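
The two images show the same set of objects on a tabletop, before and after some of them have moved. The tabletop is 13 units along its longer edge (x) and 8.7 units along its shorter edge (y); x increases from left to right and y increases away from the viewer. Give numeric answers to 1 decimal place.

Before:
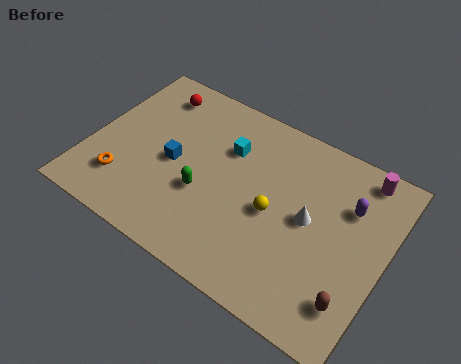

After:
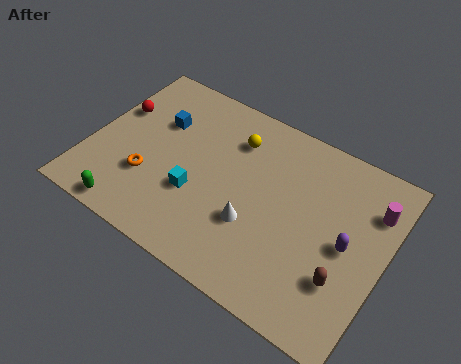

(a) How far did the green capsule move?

3.8

From (5.2, 3.3) to (2.4, 0.8), the green capsule covered √(2.8² + 2.5²) ≈ 3.8 units.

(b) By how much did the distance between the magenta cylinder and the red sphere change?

+2.1

The distance was about 9.3 in the first image and 11.4 in the second, so they moved 2.1 units further apart.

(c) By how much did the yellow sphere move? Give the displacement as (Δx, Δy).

(-2.2, 2.6)

From the two frames, the yellow sphere sits at roughly (8.2, 4.0) before and (6.0, 6.6) after.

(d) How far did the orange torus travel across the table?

1.2

From (1.8, 2.1) to (2.8, 2.8), the orange torus covered √(1.0² + 0.7²) ≈ 1.2 units.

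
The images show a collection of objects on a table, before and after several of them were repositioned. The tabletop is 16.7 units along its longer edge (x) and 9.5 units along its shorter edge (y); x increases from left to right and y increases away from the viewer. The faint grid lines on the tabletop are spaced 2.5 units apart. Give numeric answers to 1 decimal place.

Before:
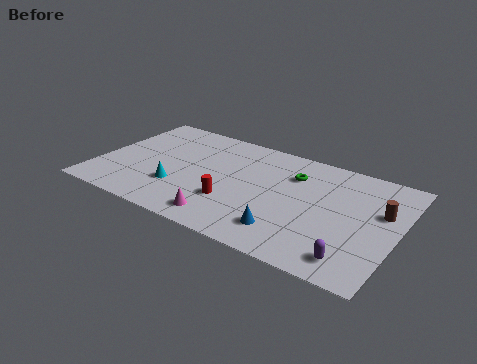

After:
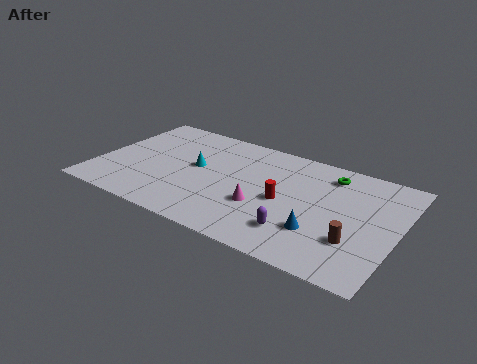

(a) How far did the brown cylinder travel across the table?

3.2

The brown cylinder moved from about (15.7, 5.9) to (14.6, 2.9), a distance of √(1.1² + 3.0²) ≈ 3.2.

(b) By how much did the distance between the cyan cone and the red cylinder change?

+2.1

They were about 3.1 units apart before and 5.2 after — 2.1 units further apart.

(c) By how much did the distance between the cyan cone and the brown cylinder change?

-1.9

Before: roughly 11.4 units apart; after: 9.5. That's 1.9 units closer together.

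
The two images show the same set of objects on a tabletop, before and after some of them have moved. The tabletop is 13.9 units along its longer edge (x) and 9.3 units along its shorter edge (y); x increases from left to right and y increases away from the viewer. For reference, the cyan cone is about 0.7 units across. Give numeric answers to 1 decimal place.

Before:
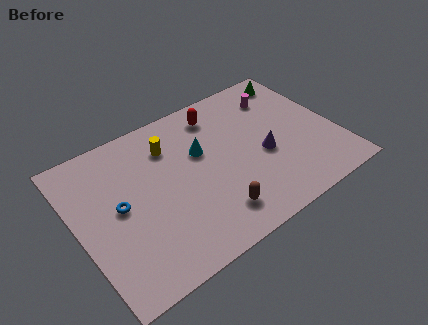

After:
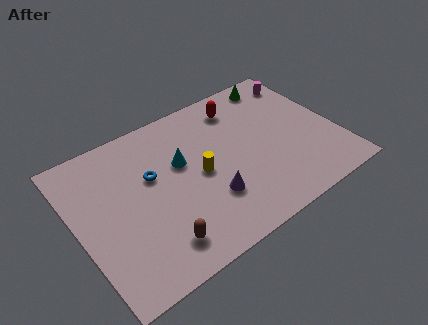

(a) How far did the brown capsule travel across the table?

3.0

The brown capsule was near (6.7, 1.8) before and (3.7, 1.7) after, so it travelled √(3.0² + 0.1²) ≈ 3.0 units.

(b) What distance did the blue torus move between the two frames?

2.1

The blue torus moved from about (2.2, 4.8) to (4.1, 5.7), a distance of √(1.9² + 0.9²) ≈ 2.1.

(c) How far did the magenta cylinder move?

1.6

The magenta cylinder moved from about (11.4, 7.2) to (12.9, 7.7), a distance of √(1.5² + 0.5²) ≈ 1.6.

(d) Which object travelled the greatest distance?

the purple cone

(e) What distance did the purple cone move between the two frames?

3.4

The purple cone was near (9.9, 3.9) before and (6.7, 2.8) after, so it travelled √(3.2² + 1.1²) ≈ 3.4 units.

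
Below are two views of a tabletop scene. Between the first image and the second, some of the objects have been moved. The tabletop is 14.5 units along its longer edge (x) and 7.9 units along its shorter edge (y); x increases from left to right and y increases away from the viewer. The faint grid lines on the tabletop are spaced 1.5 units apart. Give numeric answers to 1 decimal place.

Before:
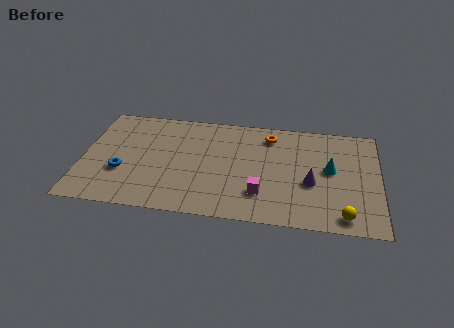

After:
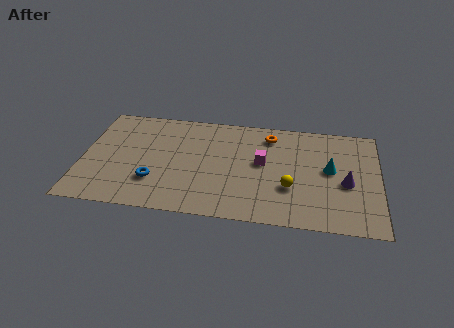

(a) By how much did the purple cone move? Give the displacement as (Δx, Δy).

(1.7, 0.2)

The purple cone was at about (11.2, 3.2) and moved to about (12.9, 3.4).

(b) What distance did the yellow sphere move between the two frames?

3.1

From (12.8, 1.0) to (10.2, 2.7), the yellow sphere covered √(2.6² + 1.7²) ≈ 3.1 units.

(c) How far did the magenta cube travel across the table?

2.3

From (8.8, 2.1) to (8.8, 4.4), the magenta cube covered √(0.0² + 2.3²) ≈ 2.3 units.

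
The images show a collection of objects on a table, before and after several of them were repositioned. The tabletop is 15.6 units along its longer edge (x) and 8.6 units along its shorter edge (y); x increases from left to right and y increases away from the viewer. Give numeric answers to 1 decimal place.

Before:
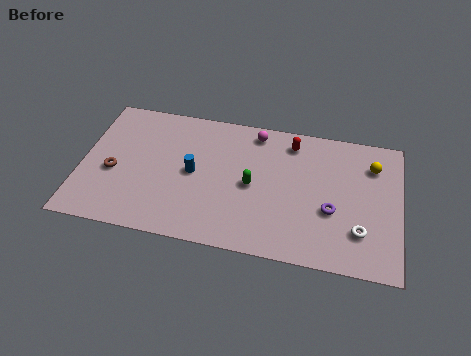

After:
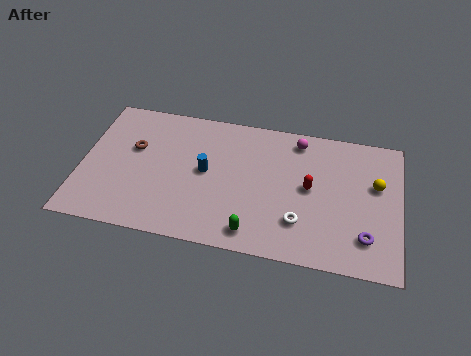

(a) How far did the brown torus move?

1.9

The brown torus moved from about (1.6, 3.6) to (2.5, 5.3), a distance of √(0.9² + 1.7²) ≈ 1.9.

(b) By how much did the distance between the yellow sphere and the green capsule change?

+0.8

Before: roughly 6.3 units apart; after: 7.1. That's 0.8 units further apart.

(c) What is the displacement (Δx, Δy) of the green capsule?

(0.2, -2.9)

From the two frames, the green capsule sits at roughly (8.4, 4.1) before and (8.6, 1.2) after.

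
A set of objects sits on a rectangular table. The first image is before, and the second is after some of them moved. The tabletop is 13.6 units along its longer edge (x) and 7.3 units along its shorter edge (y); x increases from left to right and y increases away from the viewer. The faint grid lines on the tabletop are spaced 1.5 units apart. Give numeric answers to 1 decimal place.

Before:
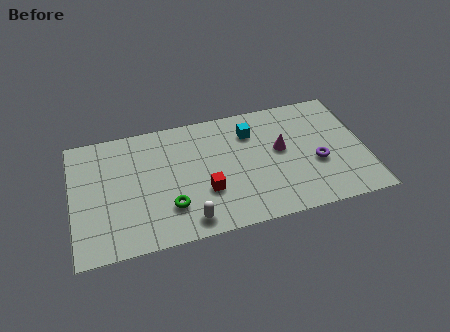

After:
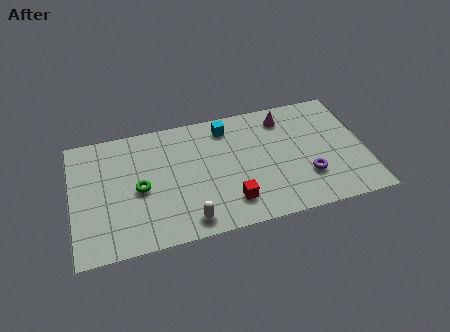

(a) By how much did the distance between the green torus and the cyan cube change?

-0.3

Before: roughly 5.3 units apart; after: 5.0. That's 0.3 units closer together.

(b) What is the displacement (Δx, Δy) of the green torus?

(-1.3, 1.4)

The green torus was at about (4.4, 2.0) and moved to about (3.1, 3.4).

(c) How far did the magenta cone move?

1.9

The magenta cone was near (9.7, 4.1) before and (10.0, 6.0) after, so it travelled √(0.3² + 1.9²) ≈ 1.9 units.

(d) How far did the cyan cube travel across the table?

1.3

The cyan cube was near (8.4, 5.5) before and (7.3, 6.1) after, so it travelled √(1.1² + 0.6²) ≈ 1.3 units.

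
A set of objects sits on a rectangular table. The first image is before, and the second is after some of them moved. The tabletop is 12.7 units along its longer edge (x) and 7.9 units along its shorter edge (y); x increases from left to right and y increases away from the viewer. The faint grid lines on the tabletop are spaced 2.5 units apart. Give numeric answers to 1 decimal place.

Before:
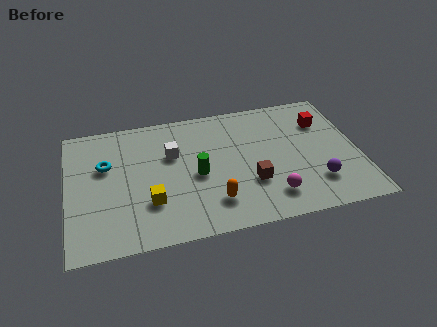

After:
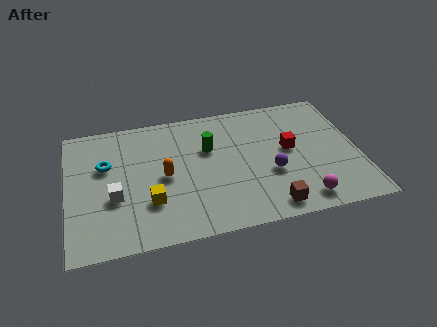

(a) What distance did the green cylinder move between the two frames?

1.6

The green cylinder was near (5.6, 3.6) before and (6.2, 5.1) after, so it travelled √(0.6² + 1.5²) ≈ 1.6 units.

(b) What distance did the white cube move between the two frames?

3.3

From (4.6, 5.1) to (2.0, 3.0), the white cube covered √(2.6² + 2.1²) ≈ 3.3 units.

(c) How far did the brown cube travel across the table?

1.7

The brown cube moved from about (7.9, 2.6) to (8.6, 1.0), a distance of √(0.7² + 1.6²) ≈ 1.7.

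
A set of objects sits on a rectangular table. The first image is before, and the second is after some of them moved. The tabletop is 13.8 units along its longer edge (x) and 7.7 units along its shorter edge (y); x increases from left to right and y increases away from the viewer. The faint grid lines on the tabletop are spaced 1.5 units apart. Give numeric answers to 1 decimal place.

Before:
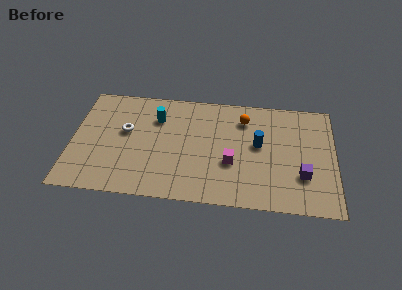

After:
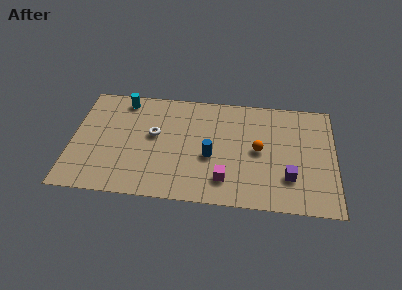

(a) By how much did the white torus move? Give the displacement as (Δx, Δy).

(1.5, -0.1)

From the two frames, the white torus sits at roughly (2.8, 4.5) before and (4.3, 4.4) after.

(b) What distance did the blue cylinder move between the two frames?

2.7

The blue cylinder was near (9.8, 4.3) before and (7.3, 3.2) after, so it travelled √(2.5² + 1.1²) ≈ 2.7 units.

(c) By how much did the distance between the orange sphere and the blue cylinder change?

+0.7

The distance was about 1.9 in the first image and 2.6 in the second, so they moved 0.7 units further apart.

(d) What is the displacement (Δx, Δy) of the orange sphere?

(0.8, -2.1)

From the two frames, the orange sphere sits at roughly (9.0, 6.0) before and (9.8, 3.9) after.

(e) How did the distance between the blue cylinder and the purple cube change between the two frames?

+1.2

The distance was about 3.0 in the first image and 4.2 in the second, so they moved 1.2 units further apart.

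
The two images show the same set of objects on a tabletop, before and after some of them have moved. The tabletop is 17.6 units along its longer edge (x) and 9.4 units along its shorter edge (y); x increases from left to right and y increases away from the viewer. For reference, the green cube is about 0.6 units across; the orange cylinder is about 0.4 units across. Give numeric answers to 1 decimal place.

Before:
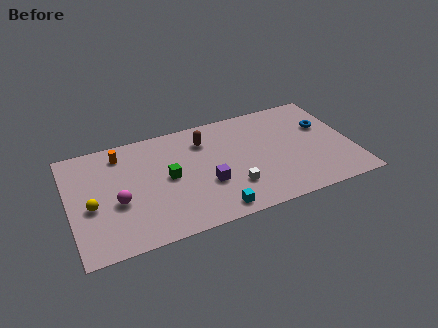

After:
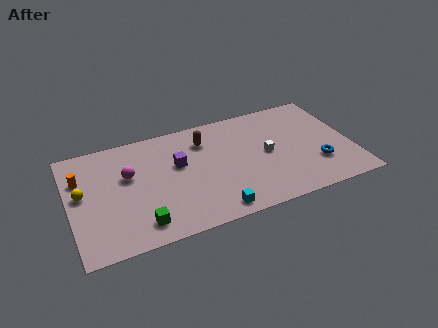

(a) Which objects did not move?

the cyan cube and the brown capsule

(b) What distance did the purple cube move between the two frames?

2.8

From (8.4, 3.4) to (6.8, 5.7), the purple cube covered √(1.6² + 2.3²) ≈ 2.8 units.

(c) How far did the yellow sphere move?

1.3

From (1.3, 4.0) to (0.8, 5.2), the yellow sphere covered √(0.5² + 1.2²) ≈ 1.3 units.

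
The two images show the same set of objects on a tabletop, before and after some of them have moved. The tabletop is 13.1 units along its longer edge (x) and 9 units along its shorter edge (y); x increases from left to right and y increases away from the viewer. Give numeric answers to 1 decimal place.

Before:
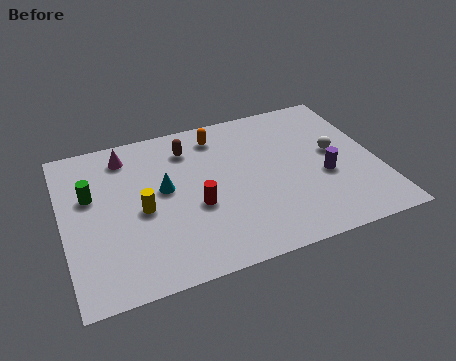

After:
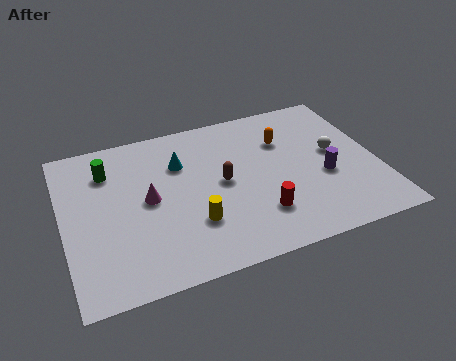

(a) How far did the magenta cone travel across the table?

3.0

The magenta cone moved from about (2.8, 7.5) to (3.5, 4.6), a distance of √(0.7² + 2.9²) ≈ 3.0.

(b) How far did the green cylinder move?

1.4

From (1.2, 5.6) to (2.0, 6.8), the green cylinder covered √(0.8² + 1.2²) ≈ 1.4 units.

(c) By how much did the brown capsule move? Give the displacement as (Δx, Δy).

(1.2, -2.5)

The brown capsule was at about (5.4, 7.1) and moved to about (6.6, 4.6).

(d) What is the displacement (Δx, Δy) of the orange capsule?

(2.7, -1.2)

The orange capsule was at about (6.7, 7.5) and moved to about (9.4, 6.3).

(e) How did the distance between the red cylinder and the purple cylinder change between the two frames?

-2.2

Before: roughly 5.4 units apart; after: 3.2. That's 2.2 units closer together.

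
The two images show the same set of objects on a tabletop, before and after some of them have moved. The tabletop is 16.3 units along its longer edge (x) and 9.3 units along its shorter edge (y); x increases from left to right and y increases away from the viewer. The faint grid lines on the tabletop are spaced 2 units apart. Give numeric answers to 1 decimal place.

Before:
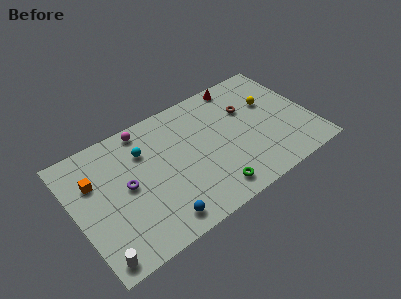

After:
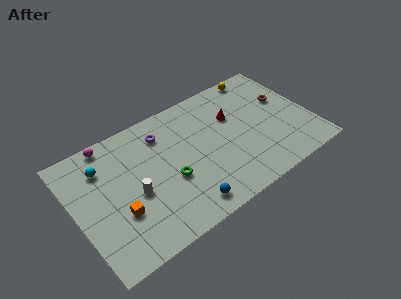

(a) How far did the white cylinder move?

4.2

The white cylinder was near (0.9, 1.0) before and (3.9, 4.0) after, so it travelled √(3.0² + 3.0²) ≈ 4.2 units.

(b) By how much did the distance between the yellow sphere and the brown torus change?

+1.4

The distance was about 1.6 in the first image and 3.0 in the second, so they moved 1.4 units further apart.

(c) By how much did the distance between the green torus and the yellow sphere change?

+2.0

The distance was about 6.7 in the first image and 8.7 in the second, so they moved 2.0 units further apart.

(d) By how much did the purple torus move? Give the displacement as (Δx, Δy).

(2.9, 2.5)

From the two frames, the purple torus sits at roughly (3.5, 4.8) before and (6.4, 7.3) after.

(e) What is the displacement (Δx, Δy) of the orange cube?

(1.2, -3.1)

The orange cube started near (1.5, 6.3) and ended near (2.7, 3.2).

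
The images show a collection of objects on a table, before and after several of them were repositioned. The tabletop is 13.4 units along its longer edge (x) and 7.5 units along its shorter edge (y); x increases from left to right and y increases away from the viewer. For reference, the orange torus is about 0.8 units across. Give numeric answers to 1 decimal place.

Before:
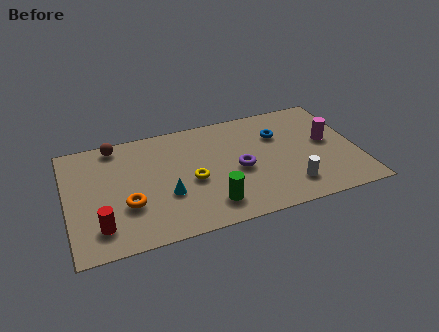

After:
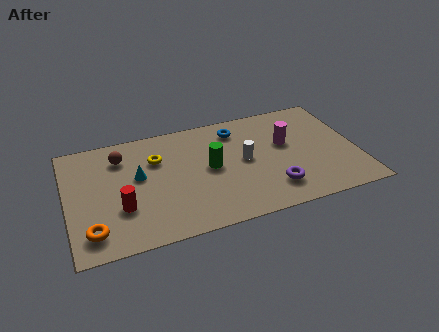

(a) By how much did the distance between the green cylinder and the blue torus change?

-2.5

The distance was about 5.1 in the first image and 2.6 in the second, so they moved 2.5 units closer together.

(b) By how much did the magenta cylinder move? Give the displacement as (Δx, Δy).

(-1.9, 0.4)

The magenta cylinder was at about (12.1, 4.1) and moved to about (10.2, 4.5).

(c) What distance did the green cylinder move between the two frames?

2.4

The green cylinder moved from about (6.4, 1.5) to (6.6, 3.9), a distance of √(0.2² + 2.4²) ≈ 2.4.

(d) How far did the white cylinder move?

3.0

From (10.1, 1.6) to (8.2, 3.9), the white cylinder covered √(1.9² + 2.3²) ≈ 3.0 units.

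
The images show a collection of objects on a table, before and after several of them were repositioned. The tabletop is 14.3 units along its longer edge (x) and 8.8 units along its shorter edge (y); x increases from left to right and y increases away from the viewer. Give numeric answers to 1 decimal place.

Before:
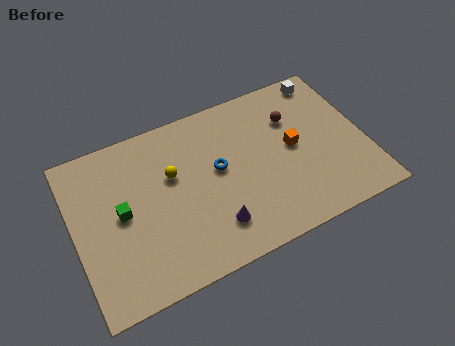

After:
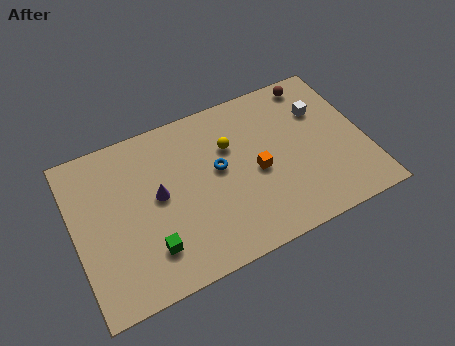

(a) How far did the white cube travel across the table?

1.8

The white cube moved from about (12.9, 7.8) to (12.4, 6.1), a distance of √(0.5² + 1.7²) ≈ 1.8.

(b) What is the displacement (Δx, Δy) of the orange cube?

(-1.9, -0.6)

The orange cube was at about (10.8, 4.6) and moved to about (8.9, 4.0).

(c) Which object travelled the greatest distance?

the purple cone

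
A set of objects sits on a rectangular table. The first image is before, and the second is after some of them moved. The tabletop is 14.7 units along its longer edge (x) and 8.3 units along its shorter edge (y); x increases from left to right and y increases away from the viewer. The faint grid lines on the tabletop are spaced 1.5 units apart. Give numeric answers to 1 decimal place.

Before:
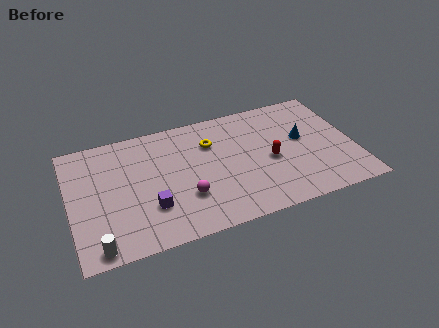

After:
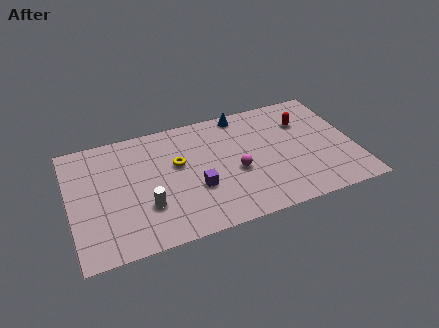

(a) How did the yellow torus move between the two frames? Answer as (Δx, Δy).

(-1.8, -0.9)

From the two frames, the yellow torus sits at roughly (7.4, 5.9) before and (5.6, 5.0) after.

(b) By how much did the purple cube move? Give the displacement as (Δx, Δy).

(2.4, 0.5)

From the two frames, the purple cube sits at roughly (4.0, 2.5) before and (6.4, 3.0) after.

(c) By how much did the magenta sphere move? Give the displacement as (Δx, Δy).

(2.7, 0.9)

From the two frames, the magenta sphere sits at roughly (5.8, 2.6) before and (8.5, 3.5) after.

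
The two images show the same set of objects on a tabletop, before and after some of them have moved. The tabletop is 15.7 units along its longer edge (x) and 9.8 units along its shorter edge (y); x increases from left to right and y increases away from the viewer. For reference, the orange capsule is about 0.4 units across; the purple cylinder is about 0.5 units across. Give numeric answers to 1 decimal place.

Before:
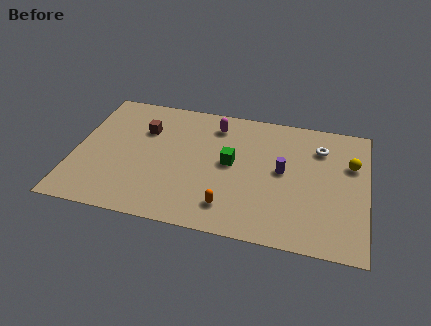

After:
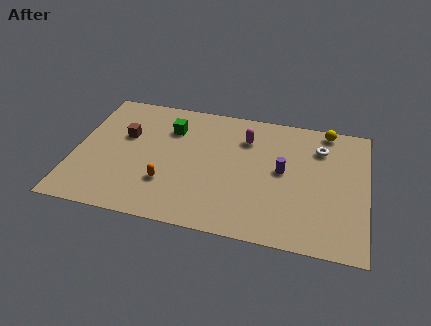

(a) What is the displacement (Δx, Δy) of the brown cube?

(-1.0, -0.7)

From the two frames, the brown cube sits at roughly (3.6, 6.8) before and (2.6, 6.1) after.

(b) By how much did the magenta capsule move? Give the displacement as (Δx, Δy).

(1.7, -0.7)

The magenta capsule was at about (7.4, 8.0) and moved to about (9.1, 7.3).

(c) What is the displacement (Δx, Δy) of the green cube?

(-3.4, 2.0)

The green cube started near (8.4, 5.2) and ended near (5.0, 7.2).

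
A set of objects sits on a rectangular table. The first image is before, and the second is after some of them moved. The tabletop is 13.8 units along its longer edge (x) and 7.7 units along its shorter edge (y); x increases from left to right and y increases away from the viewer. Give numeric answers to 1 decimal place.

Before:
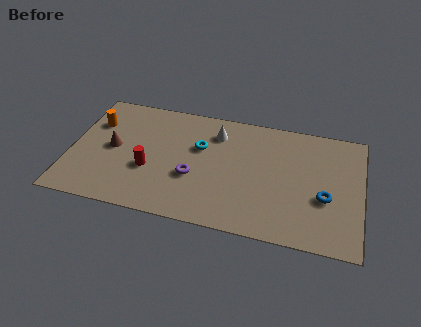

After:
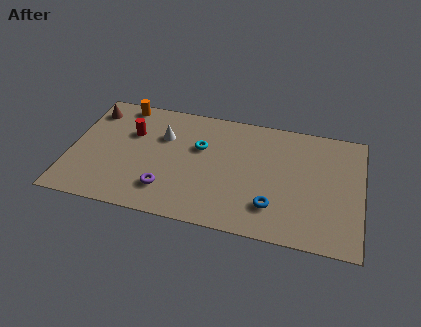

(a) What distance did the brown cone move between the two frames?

2.6

The brown cone was near (2.0, 3.9) before and (0.8, 6.2) after, so it travelled √(1.2² + 2.3²) ≈ 2.6 units.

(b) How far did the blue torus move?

2.6

From (12.1, 3.0) to (9.7, 1.9), the blue torus covered √(2.4² + 1.1²) ≈ 2.6 units.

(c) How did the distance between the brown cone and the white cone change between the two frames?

-1.6

The distance was about 5.2 in the first image and 3.6 in the second, so they moved 1.6 units closer together.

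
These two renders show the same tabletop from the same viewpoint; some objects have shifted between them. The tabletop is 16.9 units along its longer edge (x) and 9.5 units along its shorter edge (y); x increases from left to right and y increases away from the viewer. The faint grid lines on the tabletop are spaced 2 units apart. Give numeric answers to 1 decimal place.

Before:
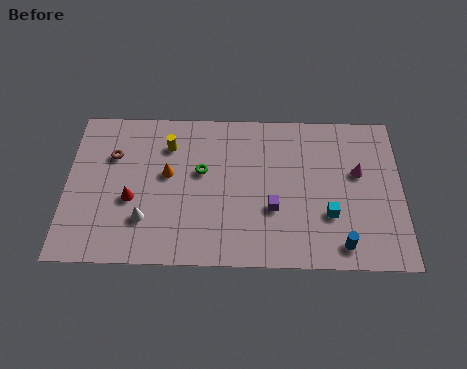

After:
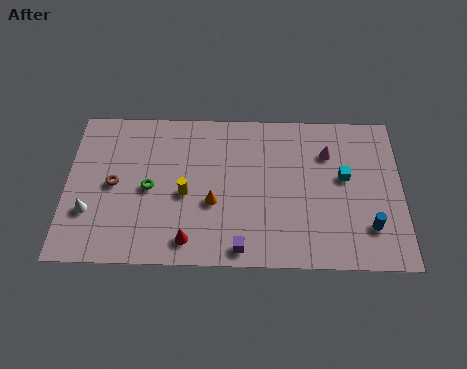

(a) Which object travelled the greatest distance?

the red cone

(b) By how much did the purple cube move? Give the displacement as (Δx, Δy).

(-1.6, -2.4)

The purple cube was at about (10.4, 3.4) and moved to about (8.8, 1.0).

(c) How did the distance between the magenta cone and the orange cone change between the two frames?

-3.0

The distance was about 9.6 in the first image and 6.6 in the second, so they moved 3.0 units closer together.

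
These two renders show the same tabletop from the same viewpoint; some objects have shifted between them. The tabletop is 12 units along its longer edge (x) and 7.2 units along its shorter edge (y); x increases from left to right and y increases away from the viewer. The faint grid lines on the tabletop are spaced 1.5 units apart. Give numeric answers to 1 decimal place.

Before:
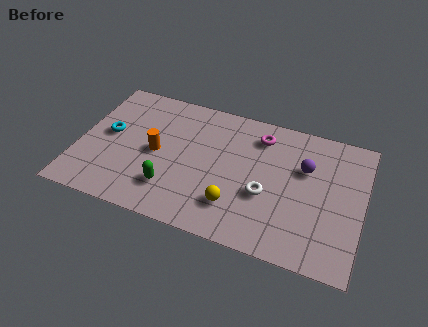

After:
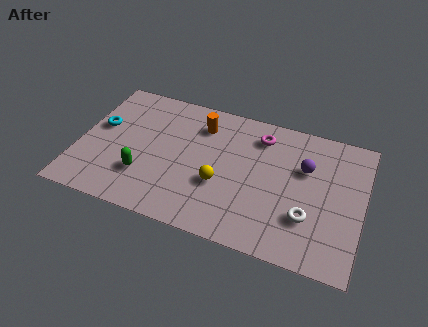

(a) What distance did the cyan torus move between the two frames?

0.5

The cyan torus was near (1.2, 3.9) before and (0.8, 4.2) after, so it travelled √(0.4² + 0.3²) ≈ 0.5 units.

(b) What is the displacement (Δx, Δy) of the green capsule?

(-1.2, 0.3)

The green capsule was at about (4.1, 1.8) and moved to about (2.9, 2.1).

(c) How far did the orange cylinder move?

2.7

From (3.3, 3.5) to (5.0, 5.6), the orange cylinder covered √(1.7² + 2.1²) ≈ 2.7 units.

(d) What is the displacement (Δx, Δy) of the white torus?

(1.8, -0.6)

The white torus was at about (8.0, 2.8) and moved to about (9.8, 2.2).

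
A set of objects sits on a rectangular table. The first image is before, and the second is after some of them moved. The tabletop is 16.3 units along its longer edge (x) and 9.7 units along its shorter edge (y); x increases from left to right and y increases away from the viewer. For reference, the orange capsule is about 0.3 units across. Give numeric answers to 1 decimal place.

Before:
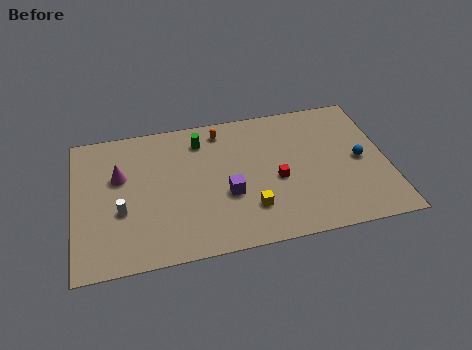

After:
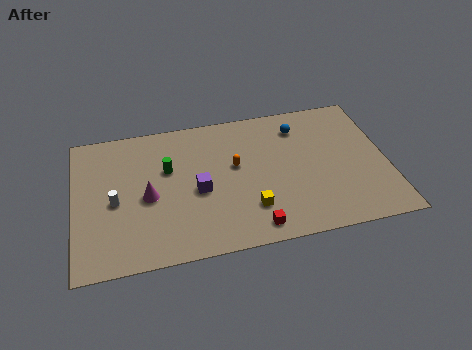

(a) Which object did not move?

the yellow cube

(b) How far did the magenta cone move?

2.2

The magenta cone moved from about (2.4, 6.1) to (3.8, 4.4), a distance of √(1.4² + 1.7²) ≈ 2.2.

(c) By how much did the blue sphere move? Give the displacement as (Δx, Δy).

(-3.0, 3.0)

From the two frames, the blue sphere sits at roughly (14.9, 4.7) before and (11.9, 7.7) after.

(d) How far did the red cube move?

3.3

The red cube moved from about (10.5, 4.2) to (9.1, 1.2), a distance of √(1.4² + 3.0²) ≈ 3.3.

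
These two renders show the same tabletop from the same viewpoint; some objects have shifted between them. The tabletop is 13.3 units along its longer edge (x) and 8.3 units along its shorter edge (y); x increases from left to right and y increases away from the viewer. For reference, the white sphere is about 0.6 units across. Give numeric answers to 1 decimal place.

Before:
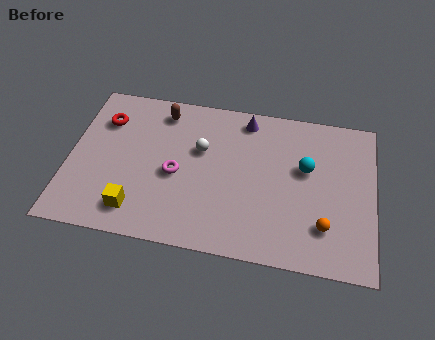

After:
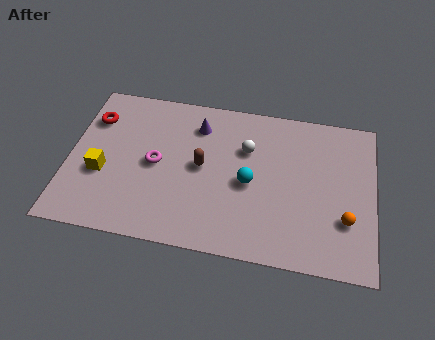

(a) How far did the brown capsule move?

3.3

From (3.9, 7.0) to (5.8, 4.3), the brown capsule covered √(1.9² + 2.7²) ≈ 3.3 units.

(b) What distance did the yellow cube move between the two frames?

2.3

The yellow cube was near (3.1, 1.5) before and (1.5, 3.2) after, so it travelled √(1.6² + 1.7²) ≈ 2.3 units.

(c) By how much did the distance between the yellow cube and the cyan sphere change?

-1.6

Before: roughly 8.0 units apart; after: 6.4. That's 1.6 units closer together.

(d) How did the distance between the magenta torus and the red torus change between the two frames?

-0.6

They were about 4.1 units apart before and 3.5 after — 0.6 units closer together.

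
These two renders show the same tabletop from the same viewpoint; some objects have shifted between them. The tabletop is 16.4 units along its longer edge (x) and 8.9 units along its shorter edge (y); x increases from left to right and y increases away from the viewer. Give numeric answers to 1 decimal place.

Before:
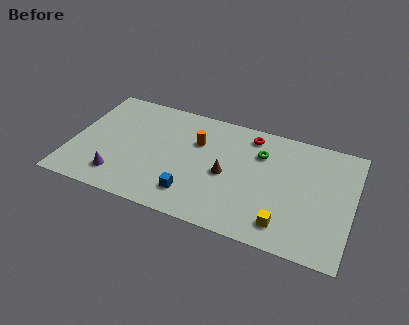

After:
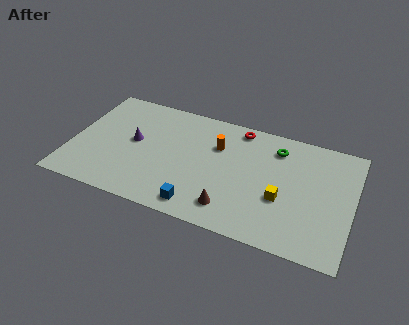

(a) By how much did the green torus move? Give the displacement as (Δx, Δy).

(0.9, 0.7)

From the two frames, the green torus sits at roughly (10.9, 6.4) before and (11.8, 7.1) after.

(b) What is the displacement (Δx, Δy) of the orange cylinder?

(1.2, 0.1)

The orange cylinder started near (7.2, 6.0) and ended near (8.4, 6.1).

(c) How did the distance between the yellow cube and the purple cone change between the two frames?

-0.8

The distance was about 9.7 in the first image and 8.9 in the second, so they moved 0.8 units closer together.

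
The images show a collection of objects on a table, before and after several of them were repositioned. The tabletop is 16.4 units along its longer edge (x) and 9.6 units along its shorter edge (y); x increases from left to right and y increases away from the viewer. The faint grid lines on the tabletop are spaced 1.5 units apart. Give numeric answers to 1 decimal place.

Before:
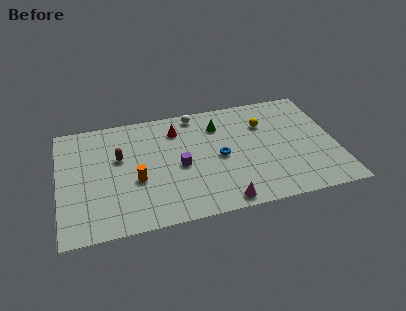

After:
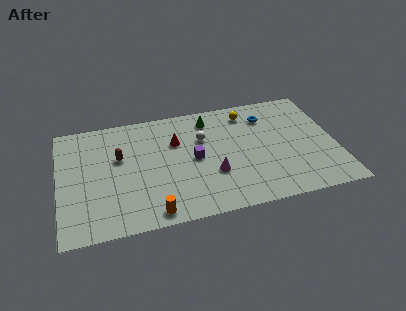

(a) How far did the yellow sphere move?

1.5

From (12.3, 6.8) to (11.4, 8.0), the yellow sphere covered √(0.9² + 1.2²) ≈ 1.5 units.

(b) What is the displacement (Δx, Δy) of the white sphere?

(0.3, -2.2)

From the two frames, the white sphere sits at roughly (8.3, 8.6) before and (8.6, 6.4) after.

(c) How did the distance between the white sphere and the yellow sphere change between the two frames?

-1.2

They were about 4.4 units apart before and 3.2 after — 1.2 units closer together.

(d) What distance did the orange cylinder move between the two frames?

2.9

The orange cylinder was near (4.5, 3.8) before and (5.3, 1.0) after, so it travelled √(0.8² + 2.8²) ≈ 2.9 units.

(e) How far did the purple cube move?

1.0

From (7.1, 4.4) to (8.0, 4.8), the purple cube covered √(0.9² + 0.4²) ≈ 1.0 units.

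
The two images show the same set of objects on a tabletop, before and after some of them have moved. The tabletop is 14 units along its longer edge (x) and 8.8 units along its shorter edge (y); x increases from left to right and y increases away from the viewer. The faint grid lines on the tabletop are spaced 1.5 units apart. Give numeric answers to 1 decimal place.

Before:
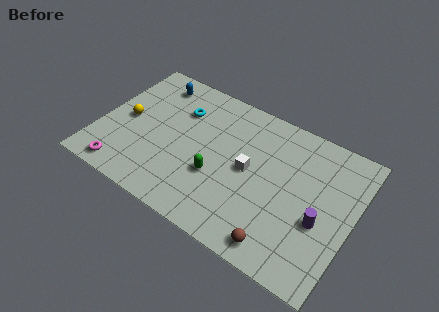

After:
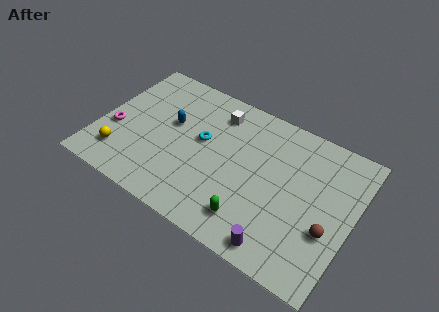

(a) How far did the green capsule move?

2.7

The green capsule was near (6.7, 3.2) before and (8.9, 1.7) after, so it travelled √(2.2² + 1.5²) ≈ 2.7 units.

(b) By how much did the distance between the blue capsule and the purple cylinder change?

-2.7

The distance was about 10.7 in the first image and 8.0 in the second, so they moved 2.7 units closer together.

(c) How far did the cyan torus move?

2.0

The cyan torus moved from about (4.1, 6.3) to (5.6, 5.0), a distance of √(1.5² + 1.3²) ≈ 2.0.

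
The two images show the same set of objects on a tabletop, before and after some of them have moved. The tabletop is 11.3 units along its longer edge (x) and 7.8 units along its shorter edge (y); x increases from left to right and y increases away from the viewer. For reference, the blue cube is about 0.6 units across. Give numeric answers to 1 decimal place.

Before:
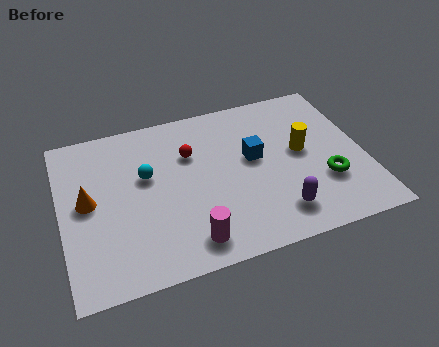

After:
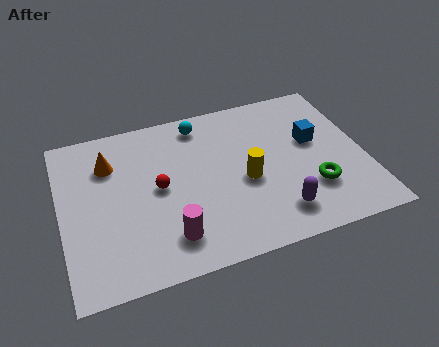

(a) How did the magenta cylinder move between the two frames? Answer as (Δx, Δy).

(-0.7, 0.4)

The magenta cylinder was at about (4.5, 1.2) and moved to about (3.8, 1.6).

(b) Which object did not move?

the purple capsule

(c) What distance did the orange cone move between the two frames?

1.8

The orange cone moved from about (1.0, 4.1) to (1.9, 5.7), a distance of √(0.9² + 1.6²) ≈ 1.8.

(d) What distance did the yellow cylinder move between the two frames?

2.3

The yellow cylinder moved from about (9.0, 4.2) to (6.8, 3.4), a distance of √(2.2² + 0.8²) ≈ 2.3.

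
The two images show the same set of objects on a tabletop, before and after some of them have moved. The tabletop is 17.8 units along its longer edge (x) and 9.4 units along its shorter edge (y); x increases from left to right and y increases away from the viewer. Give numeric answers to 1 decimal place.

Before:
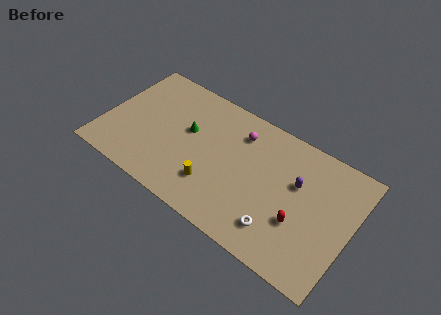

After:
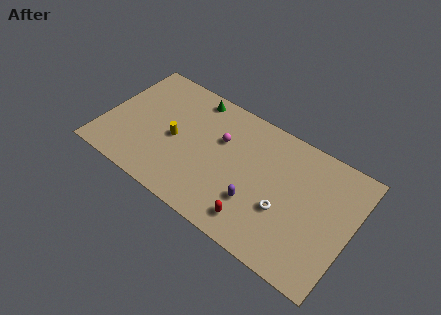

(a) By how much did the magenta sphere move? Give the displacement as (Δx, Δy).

(-1.2, -1.2)

The magenta sphere started near (9.4, 7.3) and ended near (8.2, 6.1).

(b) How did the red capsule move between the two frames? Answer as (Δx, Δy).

(-2.9, -1.7)

The red capsule was at about (14.4, 3.3) and moved to about (11.5, 1.6).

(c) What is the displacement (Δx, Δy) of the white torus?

(0.1, 1.5)

The white torus was at about (13.1, 2.0) and moved to about (13.2, 3.5).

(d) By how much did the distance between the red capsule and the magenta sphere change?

-0.8

The distance was about 6.4 in the first image and 5.6 in the second, so they moved 0.8 units closer together.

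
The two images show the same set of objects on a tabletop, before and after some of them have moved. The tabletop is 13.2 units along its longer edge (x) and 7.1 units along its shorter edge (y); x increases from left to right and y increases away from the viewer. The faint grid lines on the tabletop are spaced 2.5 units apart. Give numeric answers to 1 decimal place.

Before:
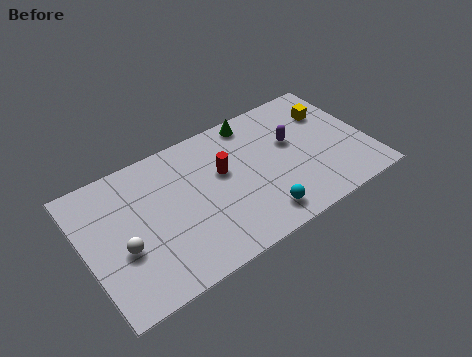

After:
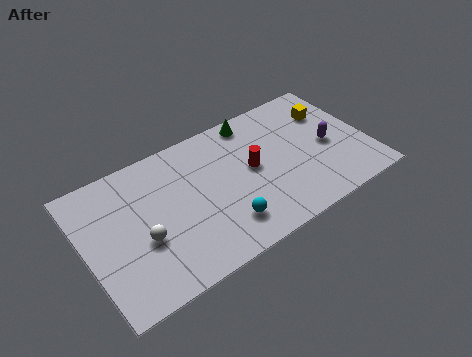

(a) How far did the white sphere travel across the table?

0.9

From (1.6, 2.8) to (2.5, 2.8), the white sphere covered √(0.9² + 0.0²) ≈ 0.9 units.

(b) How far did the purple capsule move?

1.9

From (9.8, 4.3) to (11.4, 3.3), the purple capsule covered √(1.6² + 1.0²) ≈ 1.9 units.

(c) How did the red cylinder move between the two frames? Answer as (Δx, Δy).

(1.3, -0.5)

The red cylinder was at about (6.5, 4.3) and moved to about (7.8, 3.8).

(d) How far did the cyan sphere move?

1.6

The cyan sphere was near (7.7, 1.2) before and (6.1, 1.6) after, so it travelled √(1.6² + 0.4²) ≈ 1.6 units.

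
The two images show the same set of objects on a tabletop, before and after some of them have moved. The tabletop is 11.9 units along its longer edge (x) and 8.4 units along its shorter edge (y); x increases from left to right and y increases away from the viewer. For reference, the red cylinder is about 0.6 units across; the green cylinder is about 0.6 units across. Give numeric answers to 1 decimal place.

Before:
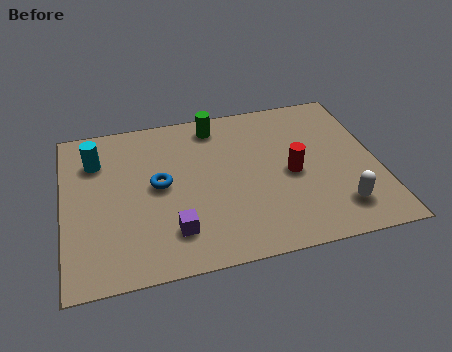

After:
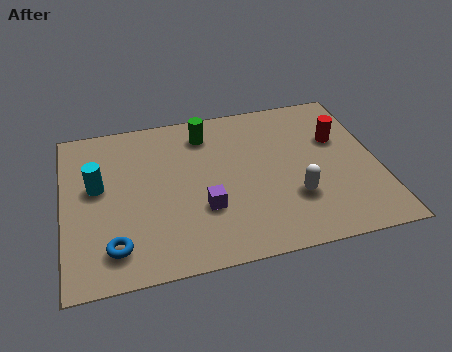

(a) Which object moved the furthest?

the blue torus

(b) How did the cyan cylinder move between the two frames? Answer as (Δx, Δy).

(0.0, -1.4)

The cyan cylinder was at about (1.3, 6.2) and moved to about (1.3, 4.8).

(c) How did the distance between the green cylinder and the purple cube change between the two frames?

-1.6

They were about 5.6 units apart before and 4.0 after — 1.6 units closer together.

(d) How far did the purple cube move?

1.5

The purple cube was near (4.0, 1.9) before and (5.2, 2.8) after, so it travelled √(1.2² + 0.9²) ≈ 1.5 units.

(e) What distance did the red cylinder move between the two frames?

2.4

The red cylinder was near (8.6, 3.9) before and (10.5, 5.4) after, so it travelled √(1.9² + 1.5²) ≈ 2.4 units.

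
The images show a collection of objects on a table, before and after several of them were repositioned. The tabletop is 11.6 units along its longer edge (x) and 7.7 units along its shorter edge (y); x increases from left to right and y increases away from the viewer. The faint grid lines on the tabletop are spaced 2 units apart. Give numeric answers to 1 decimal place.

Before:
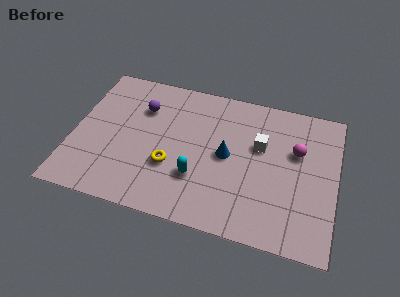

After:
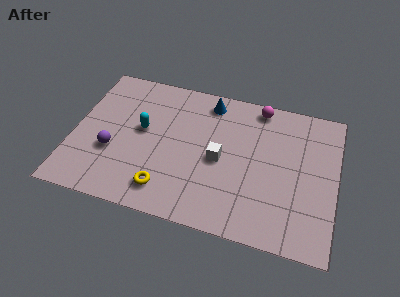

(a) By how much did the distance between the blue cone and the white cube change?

+1.4

The distance was about 1.7 in the first image and 3.1 in the second, so they moved 1.4 units further apart.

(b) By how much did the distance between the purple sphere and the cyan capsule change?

-2.2

Before: roughly 4.1 units apart; after: 1.9. That's 2.2 units closer together.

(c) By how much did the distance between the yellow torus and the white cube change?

-1.2

They were about 4.3 units apart before and 3.1 after — 1.2 units closer together.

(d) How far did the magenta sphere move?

2.7

From (9.8, 4.9) to (8.0, 6.9), the magenta sphere covered √(1.8² + 2.0²) ≈ 2.7 units.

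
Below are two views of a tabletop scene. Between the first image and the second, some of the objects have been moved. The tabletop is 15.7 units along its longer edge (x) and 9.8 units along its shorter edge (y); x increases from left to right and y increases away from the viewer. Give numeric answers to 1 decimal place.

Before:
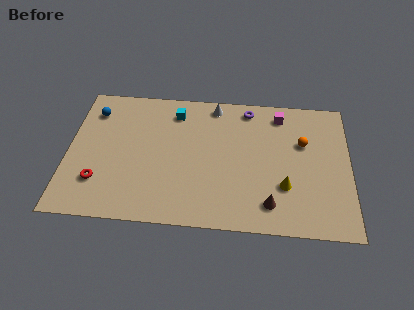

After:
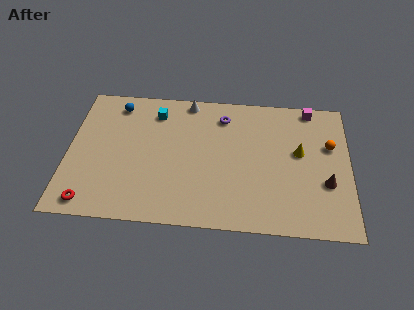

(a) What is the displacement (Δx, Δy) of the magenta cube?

(1.7, 0.6)

The magenta cube was at about (11.8, 8.3) and moved to about (13.5, 8.9).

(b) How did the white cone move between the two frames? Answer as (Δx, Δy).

(-1.5, 0.2)

The white cone was at about (8.1, 8.7) and moved to about (6.6, 8.9).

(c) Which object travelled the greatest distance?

the brown cone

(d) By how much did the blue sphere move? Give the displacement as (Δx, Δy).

(1.3, 0.6)

The blue sphere started near (1.3, 7.7) and ended near (2.6, 8.3).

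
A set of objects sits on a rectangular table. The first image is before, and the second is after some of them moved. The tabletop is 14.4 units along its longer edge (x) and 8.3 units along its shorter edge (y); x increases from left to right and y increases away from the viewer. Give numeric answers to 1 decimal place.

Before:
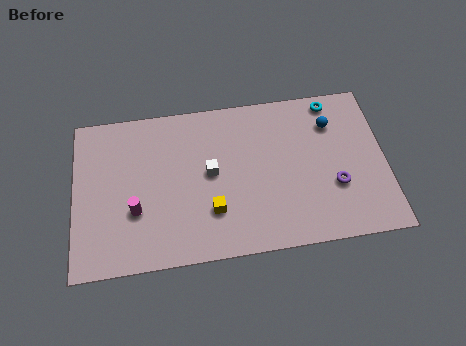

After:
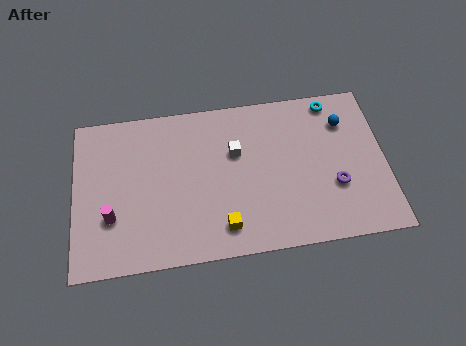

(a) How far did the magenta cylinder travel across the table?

1.1

The magenta cylinder was near (2.8, 2.9) before and (1.7, 2.7) after, so it travelled √(1.1² + 0.2²) ≈ 1.1 units.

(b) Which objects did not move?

the purple torus and the cyan torus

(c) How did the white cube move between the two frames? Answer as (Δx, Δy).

(1.2, 0.9)

The white cube started near (6.3, 4.4) and ended near (7.5, 5.3).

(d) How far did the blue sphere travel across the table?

0.6

From (12.0, 6.2) to (12.6, 6.2), the blue sphere covered √(0.6² + 0.0²) ≈ 0.6 units.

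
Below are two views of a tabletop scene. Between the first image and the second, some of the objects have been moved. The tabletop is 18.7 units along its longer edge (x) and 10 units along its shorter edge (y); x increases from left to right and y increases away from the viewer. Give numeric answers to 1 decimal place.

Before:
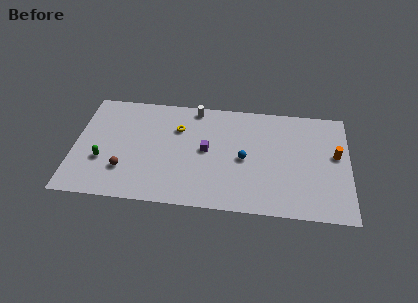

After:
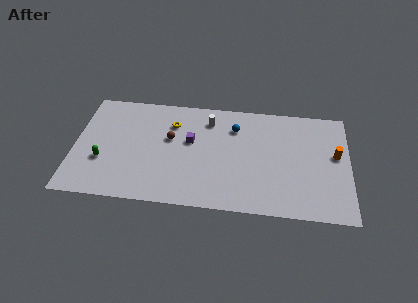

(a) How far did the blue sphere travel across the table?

2.9

From (11.6, 4.7) to (10.9, 7.5), the blue sphere covered √(0.7² + 2.8²) ≈ 2.9 units.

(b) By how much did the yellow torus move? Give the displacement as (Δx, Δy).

(-0.4, 0.4)

From the two frames, the yellow torus sits at roughly (7.0, 7.0) before and (6.6, 7.4) after.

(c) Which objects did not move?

the orange cylinder and the green capsule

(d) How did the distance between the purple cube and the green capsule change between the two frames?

-0.8

The distance was about 7.2 in the first image and 6.4 in the second, so they moved 0.8 units closer together.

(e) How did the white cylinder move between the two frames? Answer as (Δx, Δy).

(1.0, -1.0)

The white cylinder was at about (8.1, 9.0) and moved to about (9.1, 8.0).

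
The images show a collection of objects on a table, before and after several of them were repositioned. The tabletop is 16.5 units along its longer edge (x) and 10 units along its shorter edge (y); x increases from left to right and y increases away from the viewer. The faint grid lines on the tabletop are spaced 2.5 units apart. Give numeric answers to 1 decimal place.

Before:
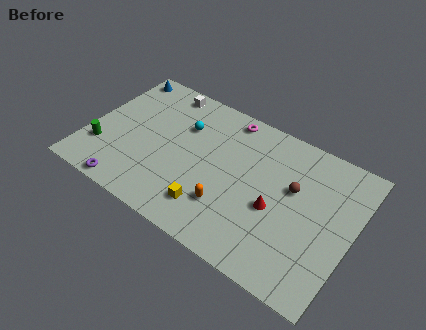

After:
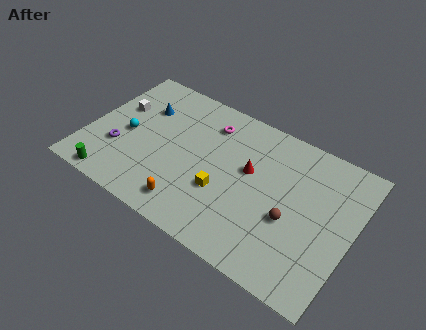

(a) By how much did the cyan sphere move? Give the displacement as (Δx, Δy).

(-3.2, -2.3)

From the two frames, the cyan sphere sits at roughly (5.6, 6.9) before and (2.4, 4.6) after.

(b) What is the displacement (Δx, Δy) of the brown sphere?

(0.2, -2.1)

The brown sphere was at about (12.7, 6.1) and moved to about (12.9, 4.0).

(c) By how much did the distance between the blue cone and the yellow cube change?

-3.3

The distance was about 9.9 in the first image and 6.6 in the second, so they moved 3.3 units closer together.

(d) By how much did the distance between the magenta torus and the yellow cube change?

-2.2

They were about 6.8 units apart before and 4.6 after — 2.2 units closer together.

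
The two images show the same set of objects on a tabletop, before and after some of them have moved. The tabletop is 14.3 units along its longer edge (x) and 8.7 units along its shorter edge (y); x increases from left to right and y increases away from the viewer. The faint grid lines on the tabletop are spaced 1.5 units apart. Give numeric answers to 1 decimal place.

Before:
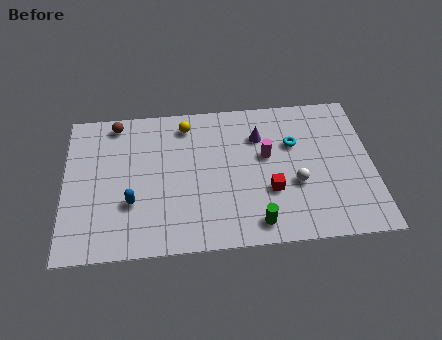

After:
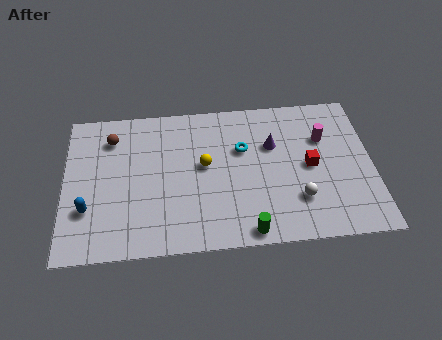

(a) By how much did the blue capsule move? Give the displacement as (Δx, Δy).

(-2.0, -0.2)

From the two frames, the blue capsule sits at roughly (3.1, 2.9) before and (1.1, 2.7) after.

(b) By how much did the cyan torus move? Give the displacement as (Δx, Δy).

(-2.4, -0.1)

The cyan torus started near (10.7, 5.7) and ended near (8.3, 5.6).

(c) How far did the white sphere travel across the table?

0.9

From (10.7, 3.3) to (10.8, 2.4), the white sphere covered √(0.1² + 0.9²) ≈ 0.9 units.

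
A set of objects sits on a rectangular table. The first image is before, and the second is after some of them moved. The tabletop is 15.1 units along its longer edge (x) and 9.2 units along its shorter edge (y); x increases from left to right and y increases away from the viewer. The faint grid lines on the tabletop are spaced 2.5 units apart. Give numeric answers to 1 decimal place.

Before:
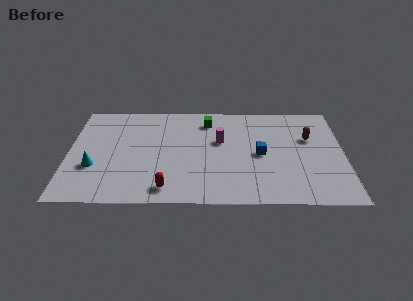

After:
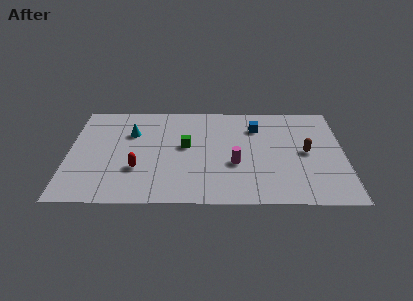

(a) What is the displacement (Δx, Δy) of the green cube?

(-1.2, -2.4)

The green cube started near (7.6, 7.5) and ended near (6.4, 5.1).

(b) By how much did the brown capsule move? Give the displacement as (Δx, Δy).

(-0.2, -1.3)

The brown capsule started near (13.2, 5.9) and ended near (13.0, 4.6).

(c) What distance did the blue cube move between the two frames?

2.5

The blue cube moved from about (10.5, 4.4) to (10.3, 6.9), a distance of √(0.2² + 2.5²) ≈ 2.5.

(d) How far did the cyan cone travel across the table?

3.7

The cyan cone was near (1.4, 3.2) before and (3.4, 6.3) after, so it travelled √(2.0² + 3.1²) ≈ 3.7 units.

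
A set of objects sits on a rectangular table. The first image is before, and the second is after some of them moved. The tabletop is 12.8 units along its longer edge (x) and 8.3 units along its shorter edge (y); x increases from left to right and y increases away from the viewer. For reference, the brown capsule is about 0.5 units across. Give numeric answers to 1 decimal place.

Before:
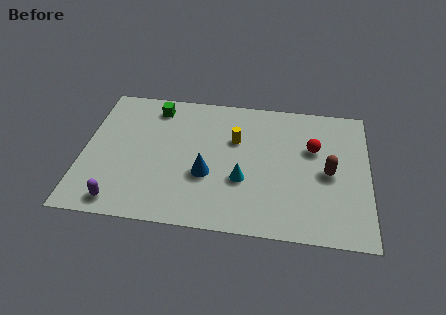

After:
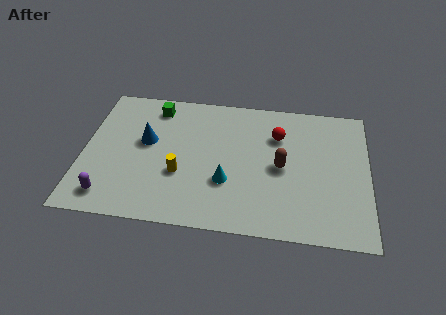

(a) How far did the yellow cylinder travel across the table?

3.4

The yellow cylinder moved from about (6.8, 5.4) to (4.4, 3.0), a distance of √(2.4² + 2.4²) ≈ 3.4.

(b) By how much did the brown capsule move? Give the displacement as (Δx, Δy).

(-2.1, 0.1)

From the two frames, the brown capsule sits at roughly (11.0, 3.9) before and (8.9, 4.0) after.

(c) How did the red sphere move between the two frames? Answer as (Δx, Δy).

(-1.6, 0.6)

The red sphere was at about (10.3, 5.3) and moved to about (8.7, 5.9).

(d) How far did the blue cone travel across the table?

3.3

The blue cone moved from about (5.6, 3.1) to (2.8, 4.8), a distance of √(2.8² + 1.7²) ≈ 3.3.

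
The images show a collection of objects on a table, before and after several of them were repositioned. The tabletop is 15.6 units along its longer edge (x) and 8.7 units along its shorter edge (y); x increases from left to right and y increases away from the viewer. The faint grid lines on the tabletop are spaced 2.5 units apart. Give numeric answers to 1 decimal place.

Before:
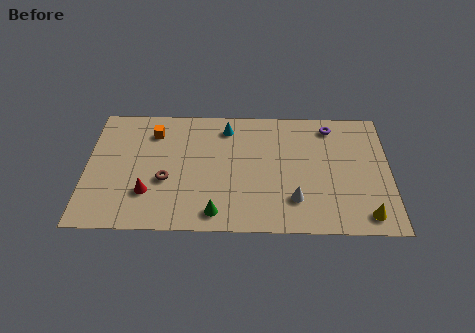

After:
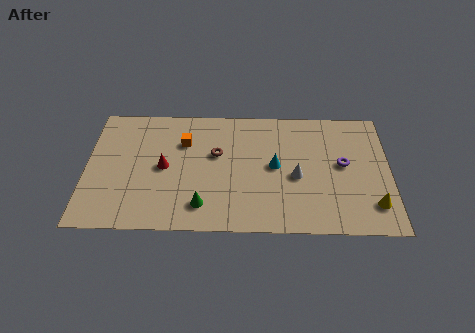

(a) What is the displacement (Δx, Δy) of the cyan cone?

(2.5, -2.7)

The cyan cone was at about (7.2, 7.2) and moved to about (9.7, 4.5).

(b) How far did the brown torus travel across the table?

3.2

The brown torus moved from about (4.1, 3.4) to (6.7, 5.3), a distance of √(2.6² + 1.9²) ≈ 3.2.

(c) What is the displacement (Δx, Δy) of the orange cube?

(1.6, -0.7)

The orange cube was at about (3.4, 6.8) and moved to about (5.0, 6.1).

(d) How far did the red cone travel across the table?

2.0

The red cone was near (3.2, 2.5) before and (4.0, 4.3) after, so it travelled √(0.8² + 1.8²) ≈ 2.0 units.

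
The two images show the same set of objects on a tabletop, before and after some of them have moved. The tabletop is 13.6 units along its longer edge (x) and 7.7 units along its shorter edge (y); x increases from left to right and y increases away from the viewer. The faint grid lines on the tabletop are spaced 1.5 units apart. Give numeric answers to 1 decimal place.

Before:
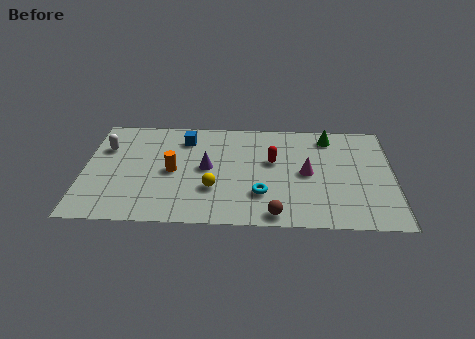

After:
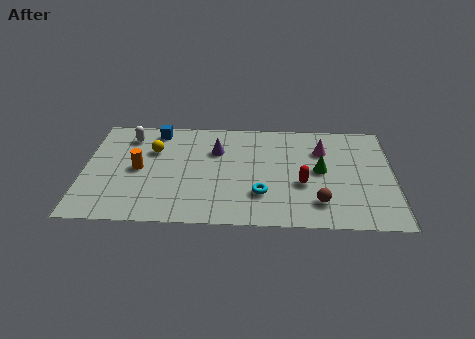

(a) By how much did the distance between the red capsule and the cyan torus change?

-0.5

The distance was about 2.5 in the first image and 2.0 in the second, so they moved 0.5 units closer together.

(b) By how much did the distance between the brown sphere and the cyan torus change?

+1.0

Before: roughly 1.5 units apart; after: 2.5. That's 1.0 units further apart.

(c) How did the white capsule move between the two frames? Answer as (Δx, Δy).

(1.0, 0.9)

The white capsule was at about (0.9, 5.3) and moved to about (1.9, 6.2).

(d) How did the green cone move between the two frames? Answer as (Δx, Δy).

(-0.4, -2.5)

The green cone was at about (10.8, 6.5) and moved to about (10.4, 4.0).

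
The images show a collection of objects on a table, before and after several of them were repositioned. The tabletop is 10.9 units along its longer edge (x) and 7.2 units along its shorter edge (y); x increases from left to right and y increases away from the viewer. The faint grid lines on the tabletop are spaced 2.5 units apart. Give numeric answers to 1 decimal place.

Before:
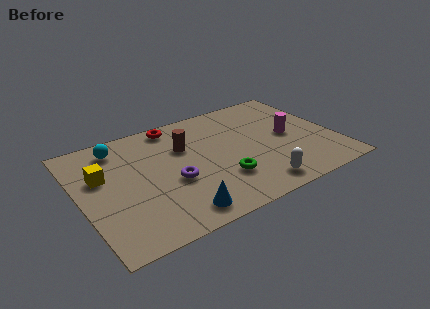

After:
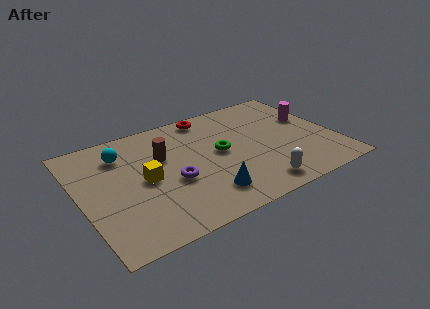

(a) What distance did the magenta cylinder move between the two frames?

1.4

The magenta cylinder moved from about (9.0, 3.6) to (10.1, 4.4), a distance of √(1.1² + 0.8²) ≈ 1.4.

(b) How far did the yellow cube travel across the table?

2.0

The yellow cube moved from about (1.0, 4.5) to (2.7, 3.5), a distance of √(1.7² + 1.0²) ≈ 2.0.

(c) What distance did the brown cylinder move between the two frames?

1.0

The brown cylinder was near (4.6, 4.8) before and (3.6, 4.6) after, so it travelled √(1.0² + 0.2²) ≈ 1.0 units.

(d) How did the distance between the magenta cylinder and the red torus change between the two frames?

-0.7

The distance was about 5.4 in the first image and 4.7 in the second, so they moved 0.7 units closer together.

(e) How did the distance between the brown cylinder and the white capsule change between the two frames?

+0.5

The distance was about 4.5 in the first image and 5.0 in the second, so they moved 0.5 units further apart.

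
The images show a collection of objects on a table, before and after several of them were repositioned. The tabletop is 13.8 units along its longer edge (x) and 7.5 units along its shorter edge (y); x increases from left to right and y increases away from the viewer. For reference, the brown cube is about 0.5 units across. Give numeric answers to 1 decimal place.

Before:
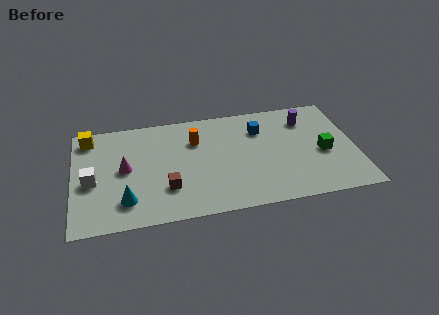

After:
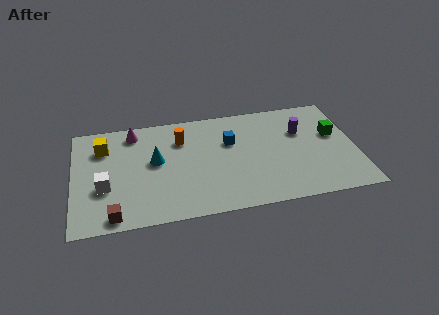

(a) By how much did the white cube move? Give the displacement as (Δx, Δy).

(0.6, -0.5)

From the two frames, the white cube sits at roughly (0.9, 3.3) before and (1.5, 2.8) after.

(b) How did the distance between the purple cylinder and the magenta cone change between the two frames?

-0.9

They were about 9.2 units apart before and 8.3 after — 0.9 units closer together.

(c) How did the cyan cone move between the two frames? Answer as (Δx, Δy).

(1.5, 2.5)

The cyan cone was at about (2.5, 1.7) and moved to about (4.0, 4.2).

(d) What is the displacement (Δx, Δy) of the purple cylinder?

(-0.3, -0.8)

The purple cylinder was at about (11.5, 5.8) and moved to about (11.2, 5.0).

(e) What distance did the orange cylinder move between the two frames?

0.7

The orange cylinder moved from about (6.0, 5.3) to (5.3, 5.5), a distance of √(0.7² + 0.2²) ≈ 0.7.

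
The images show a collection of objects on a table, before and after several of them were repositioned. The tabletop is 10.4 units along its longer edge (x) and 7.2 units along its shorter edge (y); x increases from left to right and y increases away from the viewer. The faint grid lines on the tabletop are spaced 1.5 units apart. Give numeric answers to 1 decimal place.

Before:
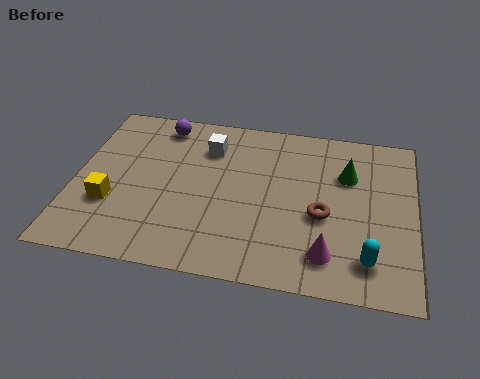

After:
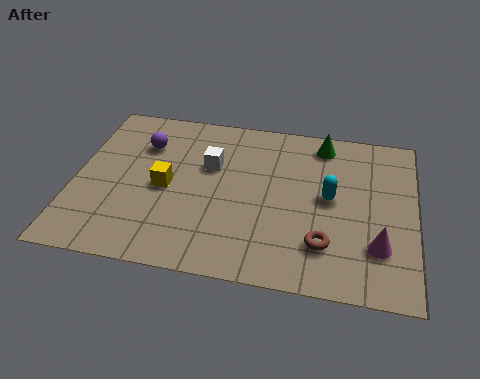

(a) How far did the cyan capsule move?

2.7

The cyan capsule moved from about (9.0, 1.4) to (7.8, 3.8), a distance of √(1.2² + 2.4²) ≈ 2.7.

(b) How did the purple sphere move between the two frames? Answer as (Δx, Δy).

(-0.5, -1.0)

From the two frames, the purple sphere sits at roughly (2.5, 6.2) before and (2.0, 5.2) after.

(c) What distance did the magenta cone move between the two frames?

1.6

The magenta cone moved from about (7.8, 1.4) to (9.3, 2.0), a distance of √(1.5² + 0.6²) ≈ 1.6.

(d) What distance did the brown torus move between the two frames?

1.2

The brown torus moved from about (7.6, 3.0) to (7.7, 1.8), a distance of √(0.1² + 1.2²) ≈ 1.2.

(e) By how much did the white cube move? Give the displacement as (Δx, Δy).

(0.1, -0.8)

The white cube started near (4.0, 5.4) and ended near (4.1, 4.6).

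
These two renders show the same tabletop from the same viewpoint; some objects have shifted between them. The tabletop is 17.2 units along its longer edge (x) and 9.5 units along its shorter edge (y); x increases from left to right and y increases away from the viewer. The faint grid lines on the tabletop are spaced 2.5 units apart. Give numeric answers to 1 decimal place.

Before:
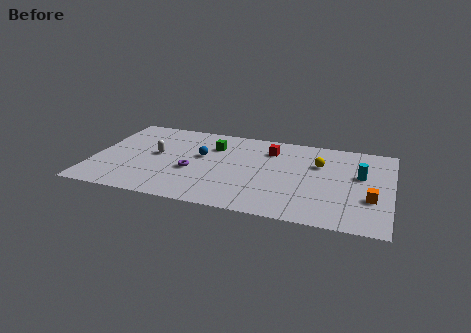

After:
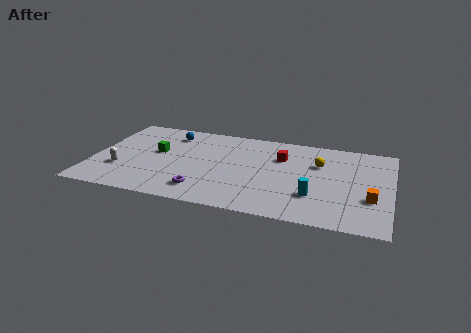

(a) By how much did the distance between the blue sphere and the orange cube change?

+2.5

Before: roughly 10.2 units apart; after: 12.7. That's 2.5 units further apart.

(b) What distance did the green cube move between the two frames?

3.5

From (6.8, 6.9) to (3.6, 5.4), the green cube covered √(3.2² + 1.5²) ≈ 3.5 units.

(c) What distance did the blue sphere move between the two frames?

2.9

The blue sphere moved from about (6.2, 5.6) to (4.2, 7.7), a distance of √(2.0² + 2.1²) ≈ 2.9.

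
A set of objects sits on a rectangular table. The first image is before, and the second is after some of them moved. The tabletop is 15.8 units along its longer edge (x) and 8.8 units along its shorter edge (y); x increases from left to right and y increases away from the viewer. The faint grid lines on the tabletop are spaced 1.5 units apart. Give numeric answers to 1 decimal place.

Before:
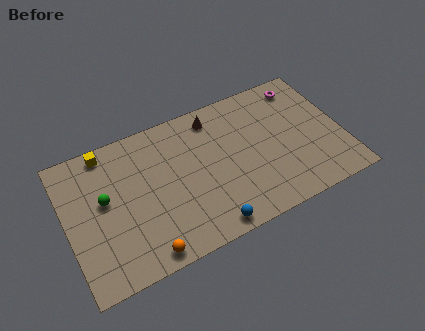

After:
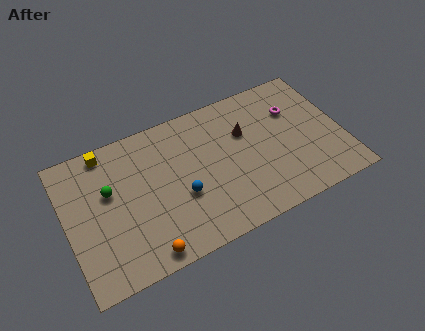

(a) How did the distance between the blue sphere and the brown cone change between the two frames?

-2.0

They were about 6.7 units apart before and 4.7 after — 2.0 units closer together.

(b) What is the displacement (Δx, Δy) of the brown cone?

(1.6, -1.7)

From the two frames, the brown cone sits at roughly (8.8, 7.5) before and (10.4, 5.8) after.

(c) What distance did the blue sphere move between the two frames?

2.8

The blue sphere moved from about (7.6, 0.9) to (6.4, 3.4), a distance of √(1.2² + 2.5²) ≈ 2.8.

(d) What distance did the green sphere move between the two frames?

0.5

The green sphere moved from about (2.2, 5.0) to (2.5, 5.4), a distance of √(0.3² + 0.4²) ≈ 0.5.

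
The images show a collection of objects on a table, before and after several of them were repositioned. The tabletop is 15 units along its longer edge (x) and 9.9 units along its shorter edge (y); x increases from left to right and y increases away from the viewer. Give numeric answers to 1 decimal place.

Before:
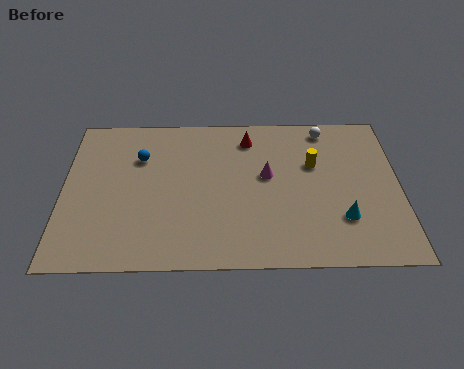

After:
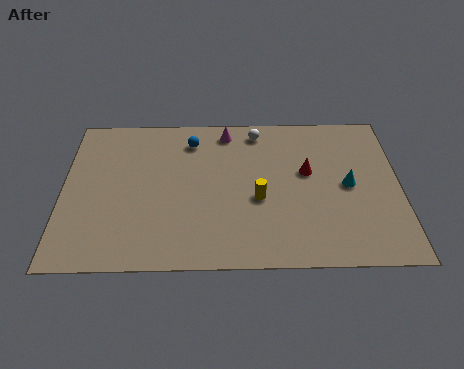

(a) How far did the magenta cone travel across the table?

3.5

The magenta cone moved from about (9.1, 5.6) to (7.3, 8.6), a distance of √(1.8² + 3.0²) ≈ 3.5.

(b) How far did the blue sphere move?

2.5

From (3.4, 6.9) to (5.7, 8.0), the blue sphere covered √(2.3² + 1.1²) ≈ 2.5 units.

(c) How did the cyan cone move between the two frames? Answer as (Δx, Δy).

(0.3, 2.1)

From the two frames, the cyan cone sits at roughly (12.4, 2.8) before and (12.7, 4.9) after.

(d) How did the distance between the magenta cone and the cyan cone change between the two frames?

+2.2

The distance was about 4.3 in the first image and 6.5 in the second, so they moved 2.2 units further apart.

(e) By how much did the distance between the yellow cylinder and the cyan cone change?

+0.4

They were about 3.7 units apart before and 4.1 after — 0.4 units further apart.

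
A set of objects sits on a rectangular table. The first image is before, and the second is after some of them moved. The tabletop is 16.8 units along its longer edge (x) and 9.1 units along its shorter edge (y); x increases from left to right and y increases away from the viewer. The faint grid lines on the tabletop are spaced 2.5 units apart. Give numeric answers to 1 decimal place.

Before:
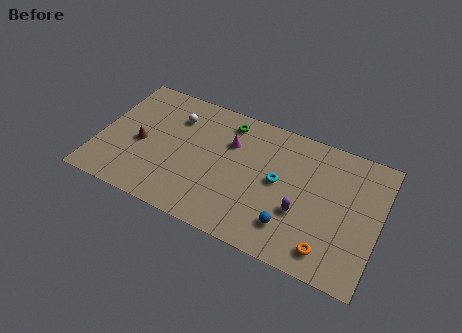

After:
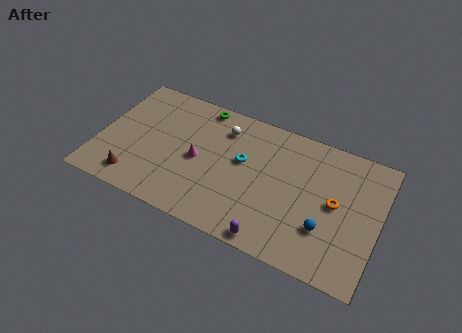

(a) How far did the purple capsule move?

2.9

The purple capsule moved from about (12.3, 3.3) to (10.9, 0.8), a distance of √(1.4² + 2.5²) ≈ 2.9.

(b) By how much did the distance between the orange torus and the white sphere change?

-3.7

Before: roughly 11.1 units apart; after: 7.4. That's 3.7 units closer together.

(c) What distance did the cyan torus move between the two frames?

2.3

The cyan torus was near (10.8, 4.8) before and (8.6, 5.3) after, so it travelled √(2.2² + 0.5²) ≈ 2.3 units.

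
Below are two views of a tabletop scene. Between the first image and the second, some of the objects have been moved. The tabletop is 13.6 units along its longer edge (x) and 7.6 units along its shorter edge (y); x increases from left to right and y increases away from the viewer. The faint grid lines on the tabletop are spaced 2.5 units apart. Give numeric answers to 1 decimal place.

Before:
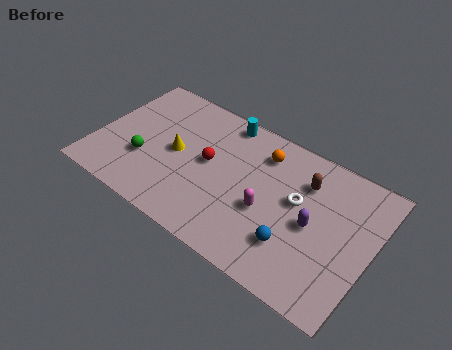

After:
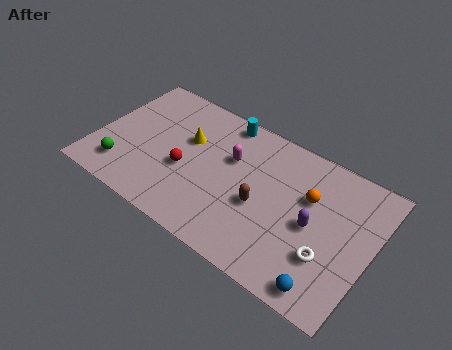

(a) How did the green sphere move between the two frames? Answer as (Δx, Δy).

(-0.9, -1.0)

From the two frames, the green sphere sits at roughly (2.5, 2.6) before and (1.6, 1.6) after.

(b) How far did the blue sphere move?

2.2

The blue sphere was near (10.1, 2.1) before and (11.9, 0.9) after, so it travelled √(1.8² + 1.2²) ≈ 2.2 units.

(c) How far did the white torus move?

2.7

The white torus was near (9.9, 4.4) before and (11.7, 2.4) after, so it travelled √(1.8² + 2.0²) ≈ 2.7 units.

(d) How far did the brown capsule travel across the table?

3.0

The brown capsule was near (10.1, 5.6) before and (8.3, 3.2) after, so it travelled √(1.8² + 2.4²) ≈ 3.0 units.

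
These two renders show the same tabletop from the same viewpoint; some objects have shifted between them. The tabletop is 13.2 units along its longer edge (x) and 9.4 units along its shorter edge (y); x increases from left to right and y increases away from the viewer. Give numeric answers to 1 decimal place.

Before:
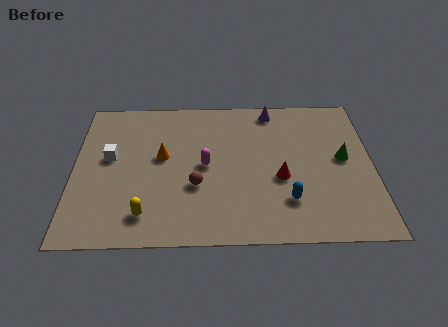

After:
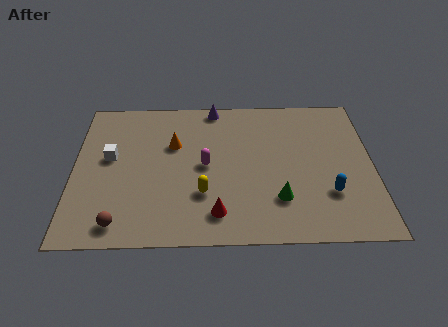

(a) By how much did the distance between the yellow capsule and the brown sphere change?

+1.2

They were about 2.8 units apart before and 4.0 after — 1.2 units further apart.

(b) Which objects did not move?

the white cube and the magenta capsule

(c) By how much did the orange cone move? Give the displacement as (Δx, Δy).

(0.5, 0.8)

From the two frames, the orange cone sits at roughly (3.9, 5.3) before and (4.4, 6.1) after.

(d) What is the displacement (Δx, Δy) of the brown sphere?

(-3.3, -2.2)

The brown sphere was at about (5.4, 3.4) and moved to about (2.1, 1.2).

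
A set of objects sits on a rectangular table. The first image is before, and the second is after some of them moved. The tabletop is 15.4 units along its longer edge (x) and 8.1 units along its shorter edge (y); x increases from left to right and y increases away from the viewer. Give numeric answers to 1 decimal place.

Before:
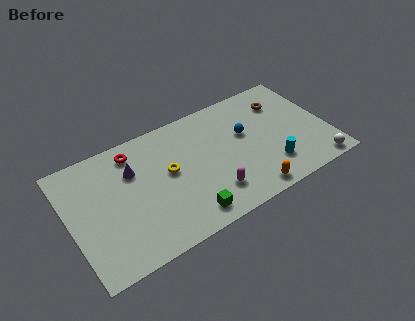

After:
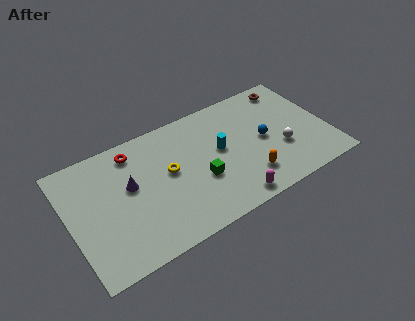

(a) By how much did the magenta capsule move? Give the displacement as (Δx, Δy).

(1.0, -1.0)

The magenta capsule started near (8.1, 1.9) and ended near (9.1, 0.9).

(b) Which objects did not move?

the red torus and the yellow torus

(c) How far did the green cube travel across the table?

2.2

The green cube moved from about (6.5, 1.2) to (7.6, 3.1), a distance of √(1.1² + 1.9²) ≈ 2.2.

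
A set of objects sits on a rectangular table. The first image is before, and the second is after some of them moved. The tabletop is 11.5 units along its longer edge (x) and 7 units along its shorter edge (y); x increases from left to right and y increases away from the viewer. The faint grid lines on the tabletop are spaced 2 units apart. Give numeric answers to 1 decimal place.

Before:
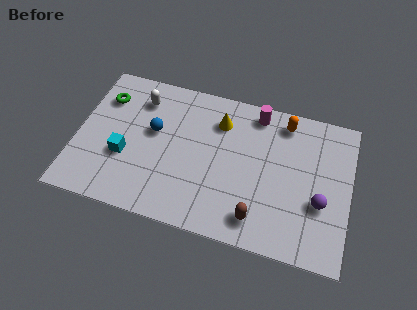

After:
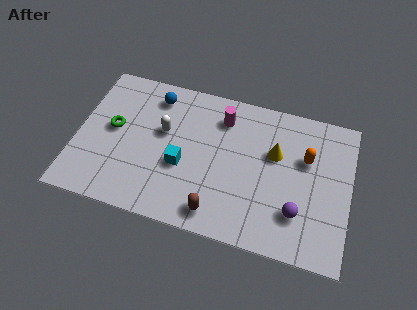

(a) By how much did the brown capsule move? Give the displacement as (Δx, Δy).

(-1.7, -0.2)

From the two frames, the brown capsule sits at roughly (7.8, 1.2) before and (6.1, 1.0) after.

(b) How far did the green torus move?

1.5

From (1.0, 5.2) to (1.5, 3.8), the green torus covered √(0.5² + 1.4²) ≈ 1.5 units.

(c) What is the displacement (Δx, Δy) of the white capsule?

(1.1, -1.3)

From the two frames, the white capsule sits at roughly (2.5, 5.5) before and (3.6, 4.2) after.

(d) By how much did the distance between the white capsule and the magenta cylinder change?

-2.2

They were about 4.9 units apart before and 2.7 after — 2.2 units closer together.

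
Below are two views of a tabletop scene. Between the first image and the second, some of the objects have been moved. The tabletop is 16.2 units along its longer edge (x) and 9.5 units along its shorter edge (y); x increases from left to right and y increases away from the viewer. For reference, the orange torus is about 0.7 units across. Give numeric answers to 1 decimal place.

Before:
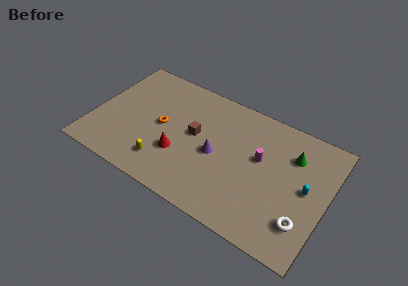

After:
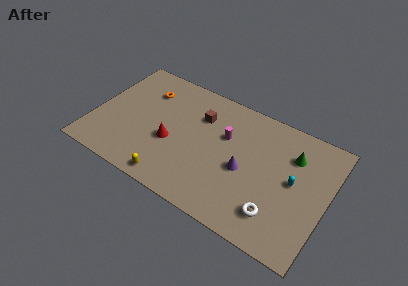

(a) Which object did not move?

the green cone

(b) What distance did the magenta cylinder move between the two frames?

2.5

The magenta cylinder was near (11.5, 5.6) before and (9.0, 6.1) after, so it travelled √(2.5² + 0.5²) ≈ 2.5 units.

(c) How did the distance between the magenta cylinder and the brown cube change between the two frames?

-2.5

Before: roughly 4.5 units apart; after: 2.0. That's 2.5 units closer together.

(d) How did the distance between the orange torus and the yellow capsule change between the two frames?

+3.8

The distance was about 2.9 in the first image and 6.7 in the second, so they moved 3.8 units further apart.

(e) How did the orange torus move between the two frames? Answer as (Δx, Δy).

(-1.5, 2.3)

The orange torus was at about (4.7, 4.8) and moved to about (3.2, 7.1).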